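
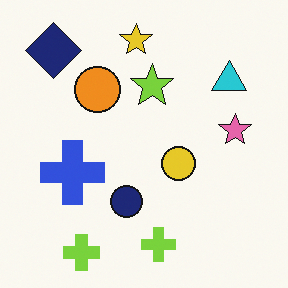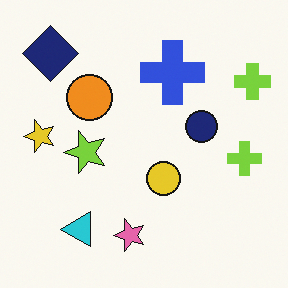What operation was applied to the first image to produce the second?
The second image is the first transposed (reflected across the top-left ↔ bottom-right diagonal).

Shapes have swapped their row and column positions — what was in the top-right is now in the bottom-left — a diagonal reflection.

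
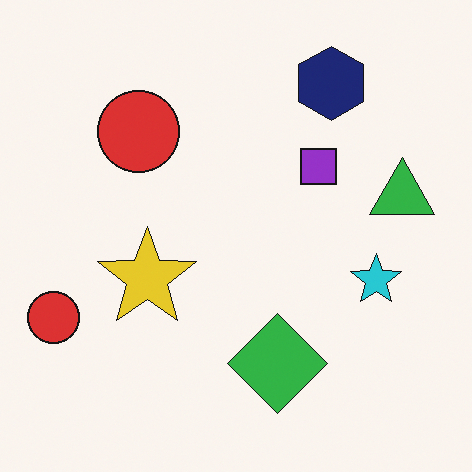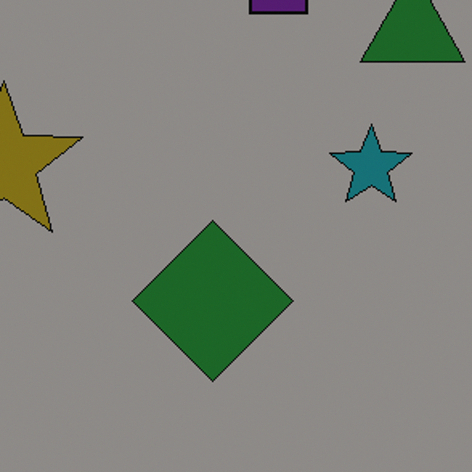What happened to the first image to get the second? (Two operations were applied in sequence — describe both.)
The transformation is: substantially darkened, then cropped slightly and scaled back up.

Every pixel — background and shapes alike — is uniformly darkened. The visible shapes are larger and the field of view is narrower; shapes near the original edges may be partly or wholly outside the frame — a crop-and-rescale.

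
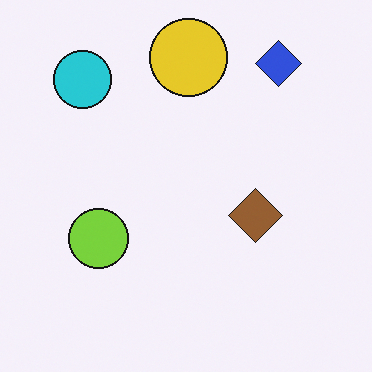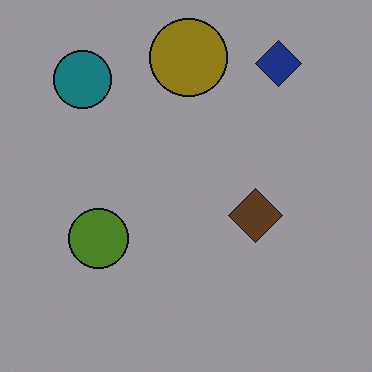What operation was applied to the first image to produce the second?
The second image is the first darkened a lot.

Every pixel — background and shapes alike — is uniformly darkened.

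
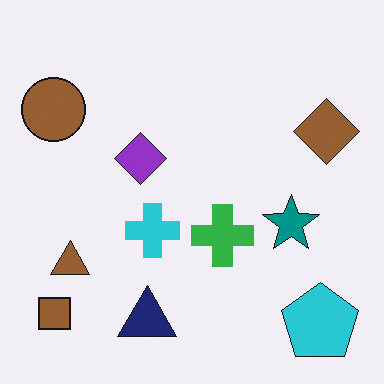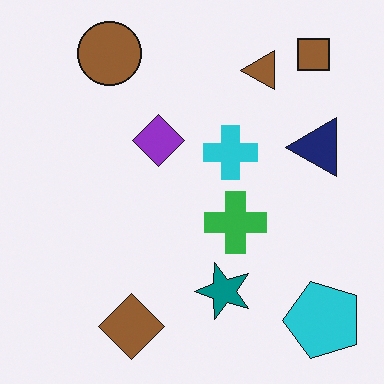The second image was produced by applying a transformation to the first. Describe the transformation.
It was transposed (reflected across the top-left ↔ bottom-right diagonal).

Shapes have swapped their row and column positions — what was in the top-right is now in the bottom-left — a diagonal reflection.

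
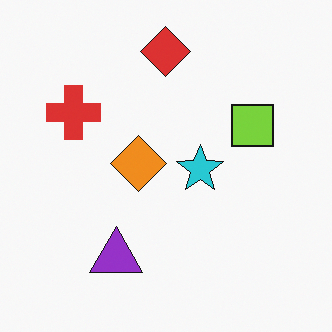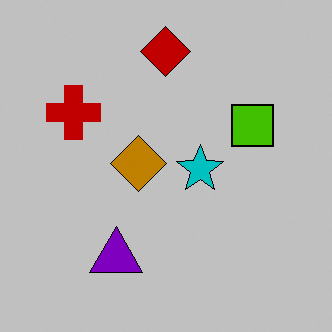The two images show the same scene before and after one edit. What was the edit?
This is the original image aggressively posterized.

Each flat color has snapped to a coarser quantized level — most visibly, the near-white background has dropped to a flat grey.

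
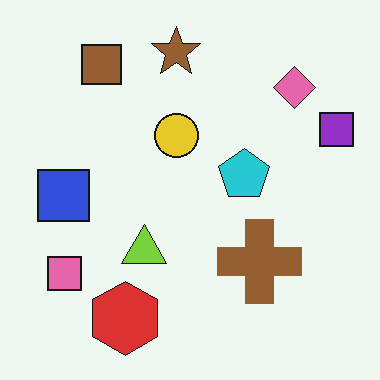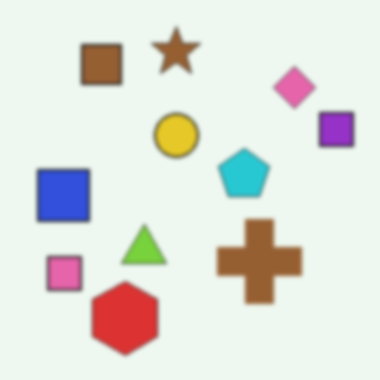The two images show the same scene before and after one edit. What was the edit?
It was slightly softened.

Shape edges and outlines are uniformly softened across the whole image.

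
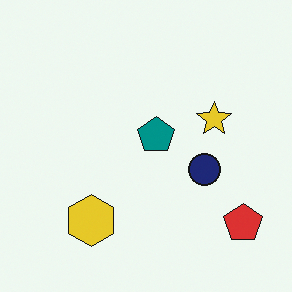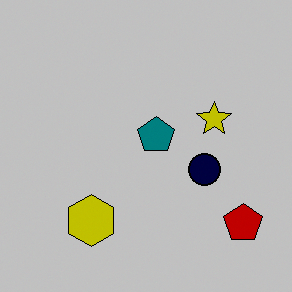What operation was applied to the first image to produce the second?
The image was heavily posterized to just a handful of flat colors.

Each flat color has snapped to a coarser quantized level — most visibly, the near-white background has dropped to a flat grey.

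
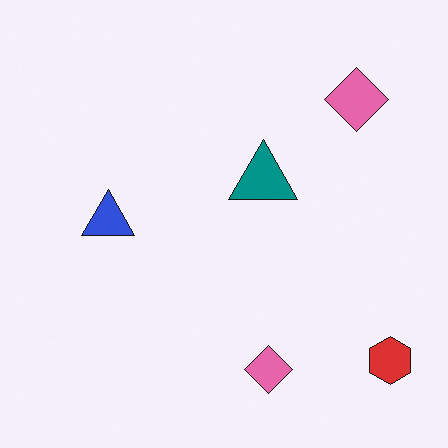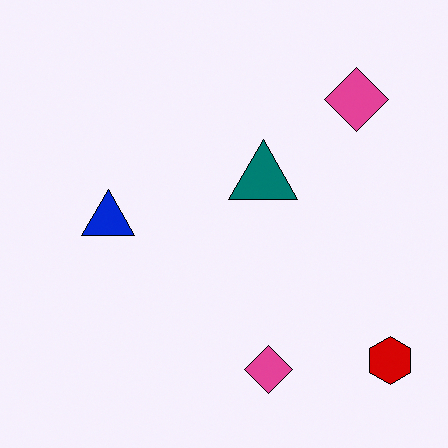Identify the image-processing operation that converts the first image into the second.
The image was given slightly increased contrast.

Tones are pushed away from mid-grey across the whole image — a global contrast change.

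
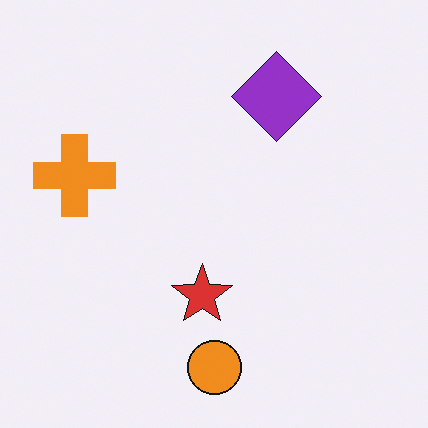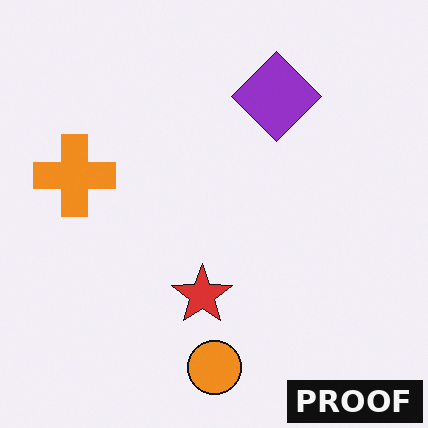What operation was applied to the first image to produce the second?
The transformation is: watermarked with the text "PROOF" in the lower-right corner.

A dark label reading "PROOF" appears in the lower-right corner.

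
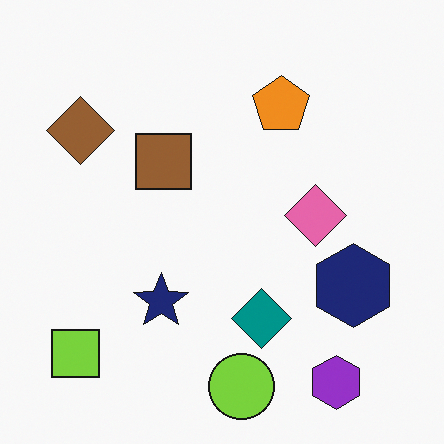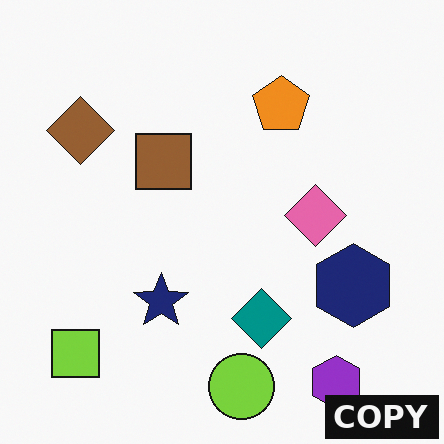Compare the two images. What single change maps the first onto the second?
Watermarked with the text "COPY" in the lower-right corner.

A dark label reading "COPY" appears in the lower-right corner.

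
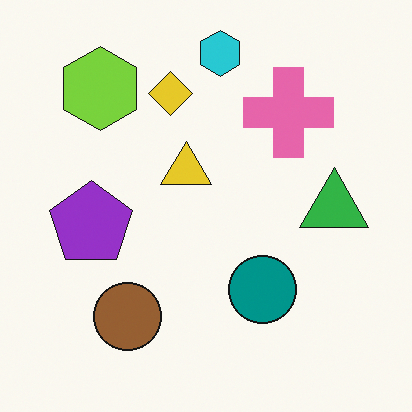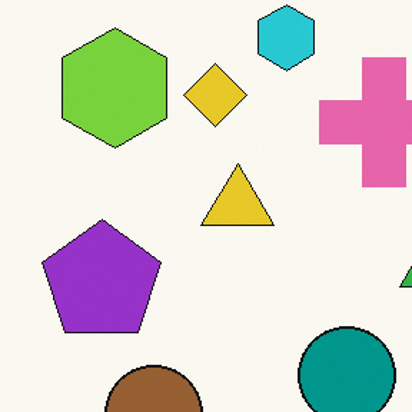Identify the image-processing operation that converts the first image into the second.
Cropped to a modestly smaller region and rescaled.

The visible shapes are larger and the field of view is narrower; shapes near the original edges may be partly or wholly outside the frame — a crop-and-rescale.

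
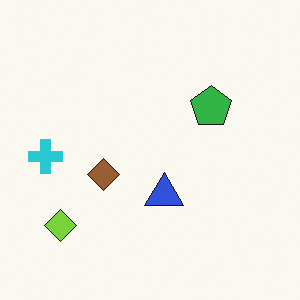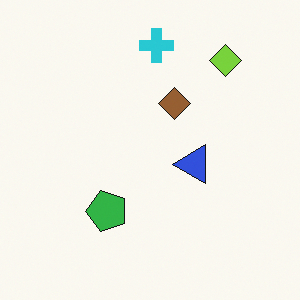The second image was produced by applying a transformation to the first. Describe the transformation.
Transposed (reflected across the top-left ↔ bottom-right diagonal).

Shapes have swapped their row and column positions — what was in the top-right is now in the bottom-left — a diagonal reflection.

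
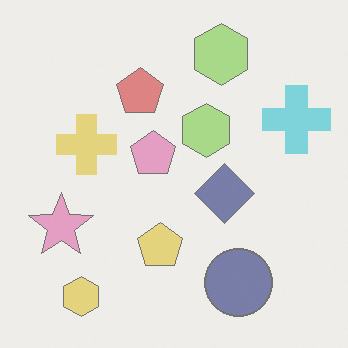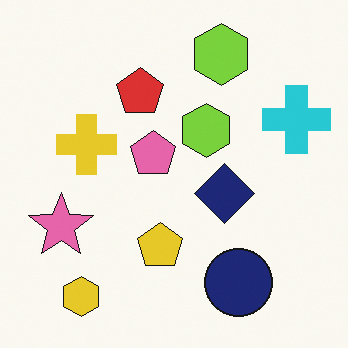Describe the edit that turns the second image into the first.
The transformation is: washed out (contrast reduced).

Tones are pushed toward mid-grey across the whole image — a global contrast change.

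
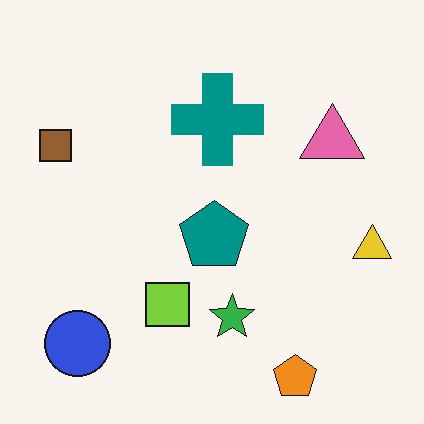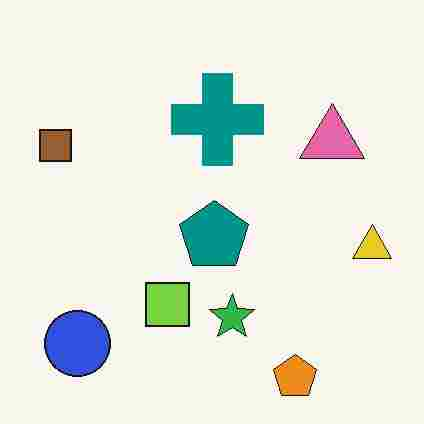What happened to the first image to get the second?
It was degraded with heavy JPEG compression.

Blocky 8×8 compression artifacts appear around shape edges and the flat background shows ringing — characteristic JPEG degradation.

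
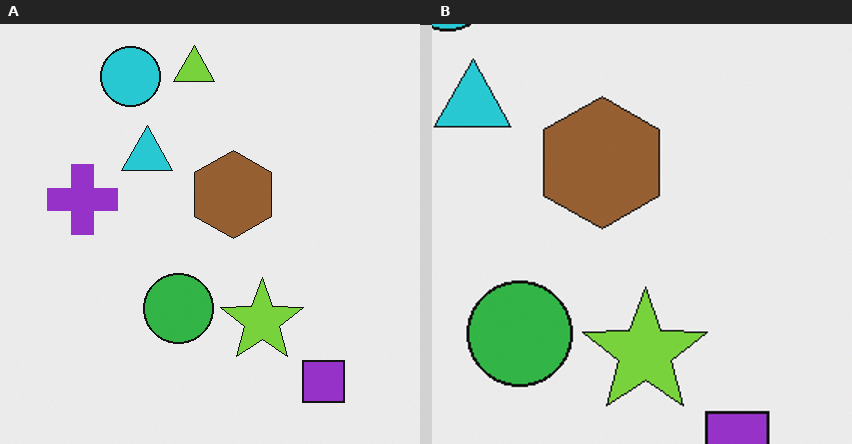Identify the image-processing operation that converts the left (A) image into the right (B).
It was cropped to a modestly smaller region and rescaled.

The visible shapes are larger and the field of view is narrower; shapes near the original edges may be partly or wholly outside the frame — a crop-and-rescale.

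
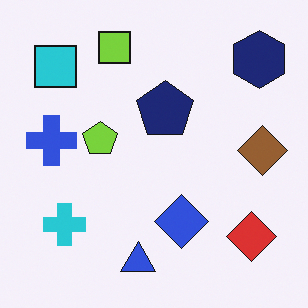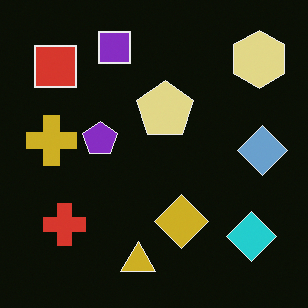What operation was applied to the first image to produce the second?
The second image is the first color-inverted (negative).

The light background has become dark and every shape's color is its complement — a photographic negative.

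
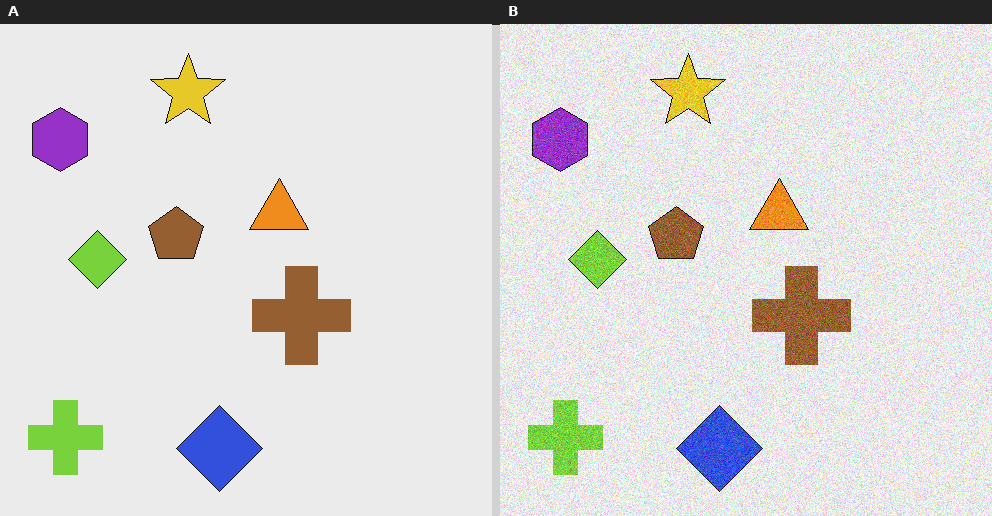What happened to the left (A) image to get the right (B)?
The transformation is: degraded with moderate additive noise.

Random speckle covers the whole image, including the flat background.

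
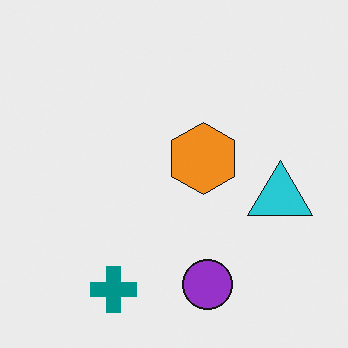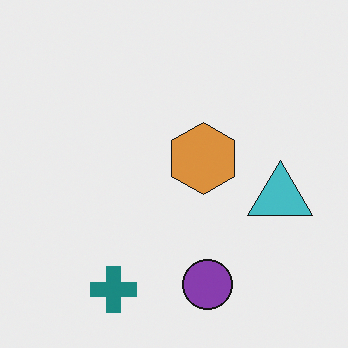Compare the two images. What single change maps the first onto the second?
It was slightly desaturated.

All colors are more muted and greyish — a global saturation change.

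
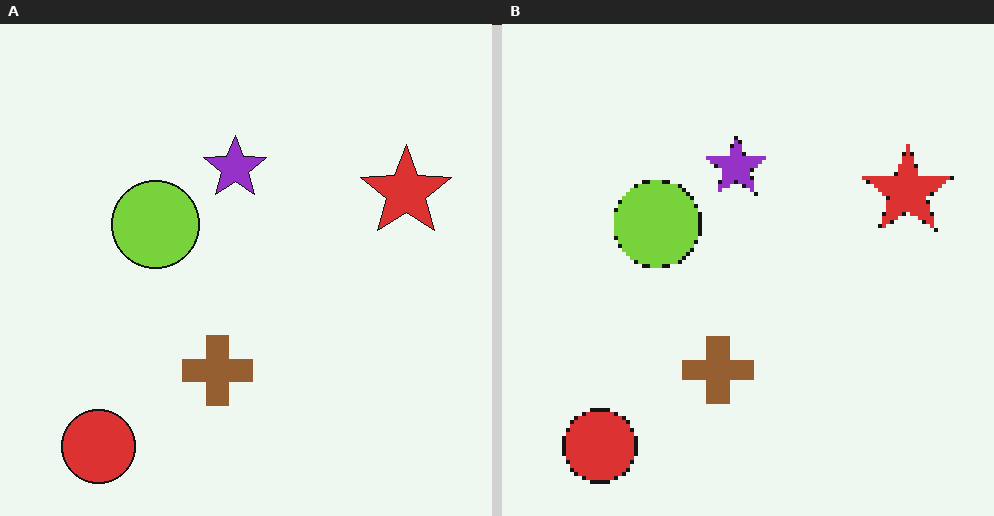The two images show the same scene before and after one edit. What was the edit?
Lightly pixelated (a mild mosaic effect).

Shapes are reduced to large square blocks; fine edges and outlines are lost — a downscale-then-upscale (mosaic) effect.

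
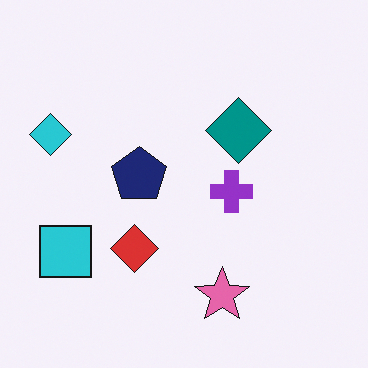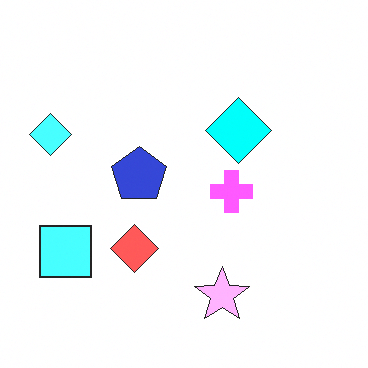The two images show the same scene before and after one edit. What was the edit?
It was noticeably brightened.

Every pixel — background and shapes alike — is uniformly brightened.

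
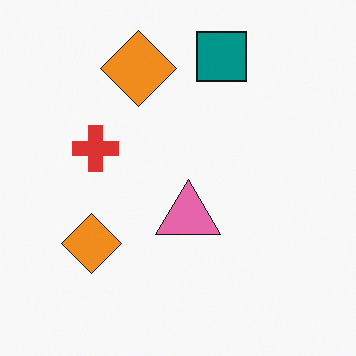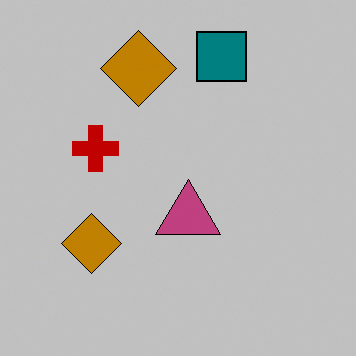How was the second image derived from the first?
This is the original image aggressively posterized.

Each flat color has snapped to a coarser quantized level — most visibly, the near-white background has dropped to a flat grey.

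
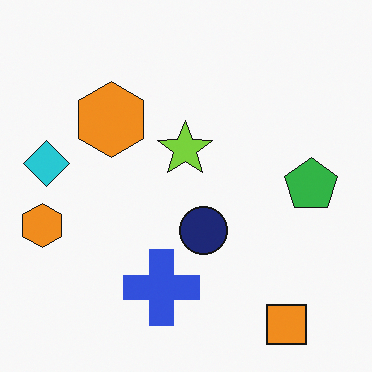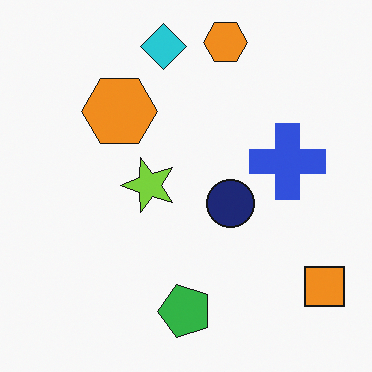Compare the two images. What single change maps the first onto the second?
The image was transposed (reflected across the top-left ↔ bottom-right diagonal).

Shapes have swapped their row and column positions — what was in the top-right is now in the bottom-left — a diagonal reflection.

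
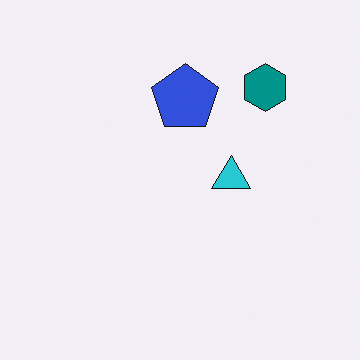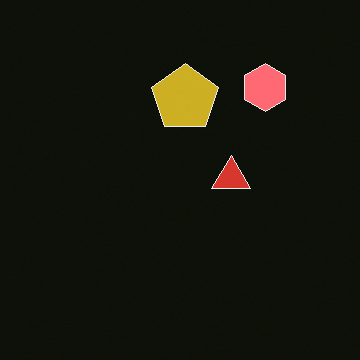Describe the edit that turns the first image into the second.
The transformation is: color-inverted (negative).

The light background has become dark and every shape's color is its complement — a photographic negative.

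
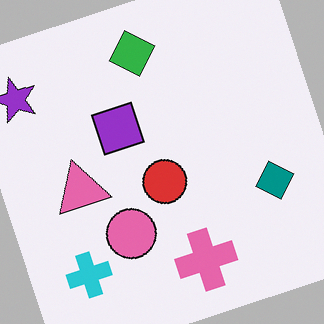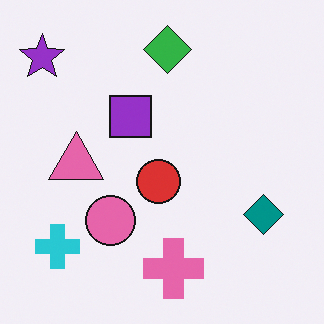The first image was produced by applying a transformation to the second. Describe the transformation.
The transformation is: rotated counter-clockwise by a clearly visible amount.

Every shape is tilted by the same angle and the image corners show triangular fill wedges — a whole-image rotation by a non-right angle.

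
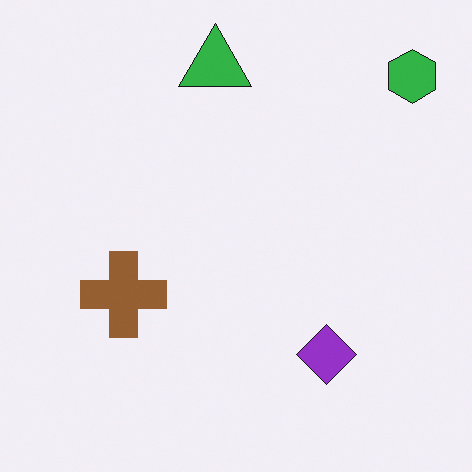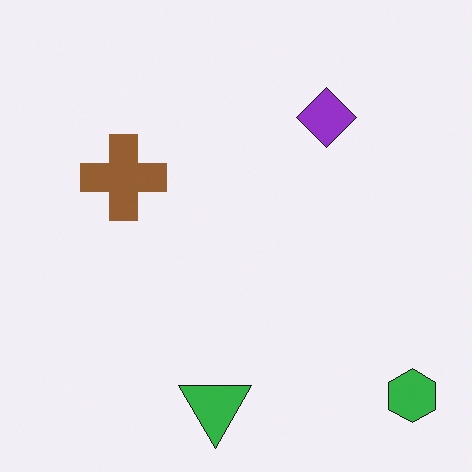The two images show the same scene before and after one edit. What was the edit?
The image was flipped vertically (top ↔ bottom).

The green triangle is in the top of the first image and the bottom of the second — shapes on opposite sides of the horizontal midline have swapped in a mirror flip.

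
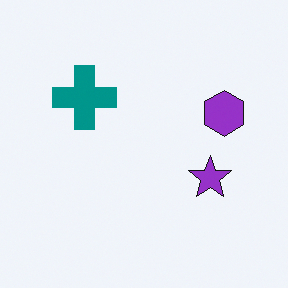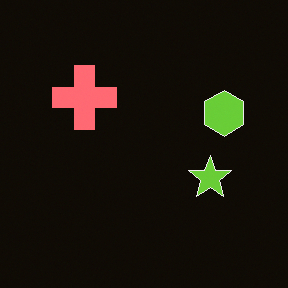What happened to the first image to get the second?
The image was color-inverted (negative).

The light background has become dark and every shape's color is its complement — a photographic negative.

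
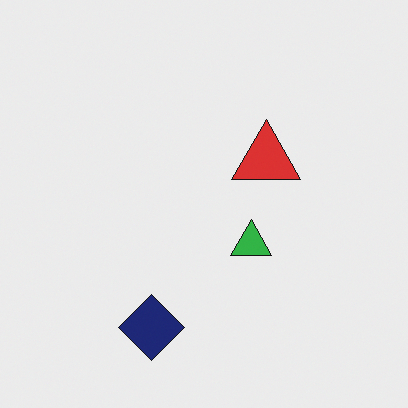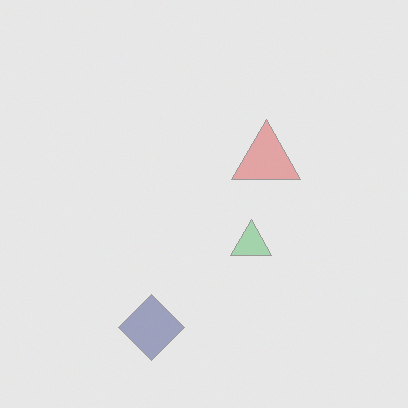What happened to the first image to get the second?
It was given much lower contrast.

Tones are pushed toward mid-grey across the whole image — a global contrast change.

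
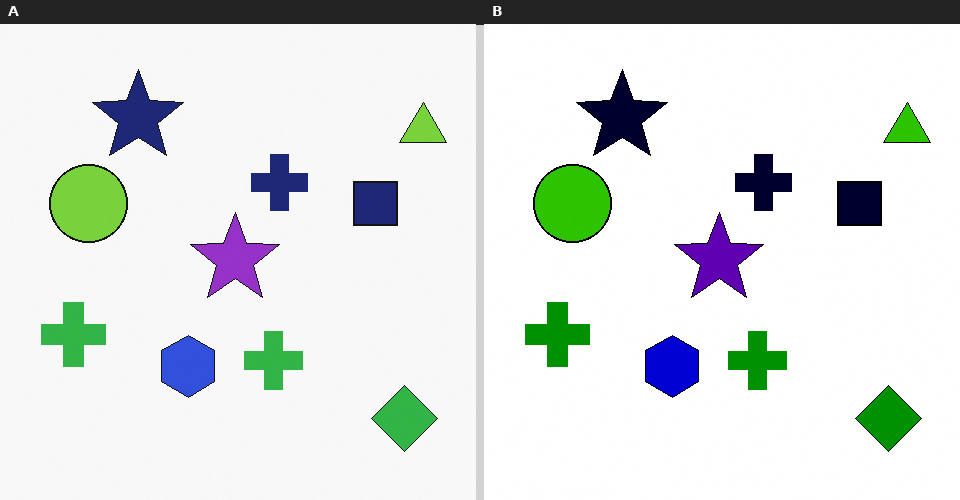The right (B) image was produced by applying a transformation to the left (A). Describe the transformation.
Boosted in contrast.

Tones are pushed away from mid-grey across the whole image — a global contrast change.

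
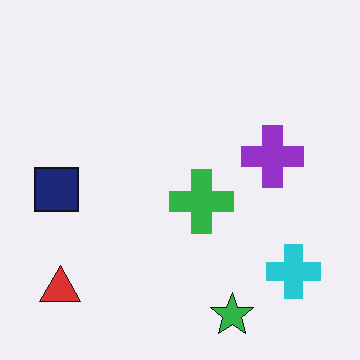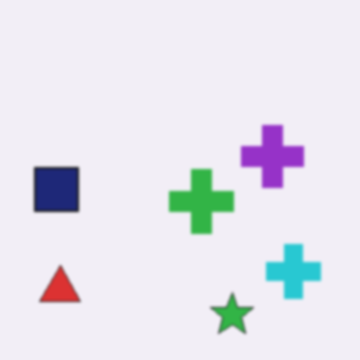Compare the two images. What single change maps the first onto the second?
Slightly softened.

Shape edges and outlines are uniformly softened across the whole image.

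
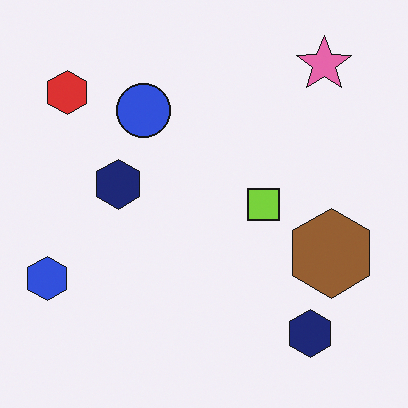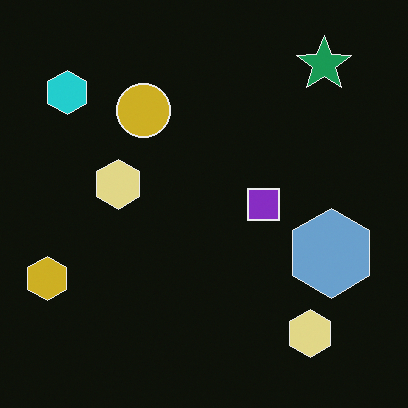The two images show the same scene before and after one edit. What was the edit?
Color-inverted (negative).

The light background has become dark and every shape's color is its complement — a photographic negative.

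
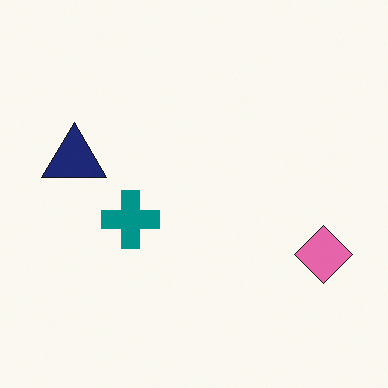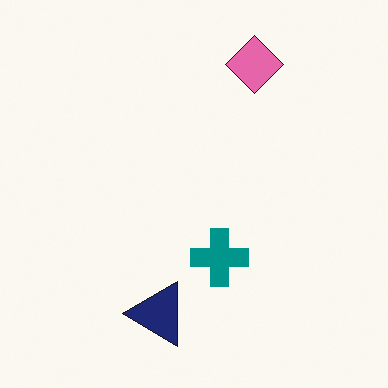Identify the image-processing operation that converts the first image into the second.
This is the original image rotated 90° counter-clockwise.

The pink diamond sits in the right of the first image and the top of the second — consistent with a whole-image 90° counter-clockwise rotation.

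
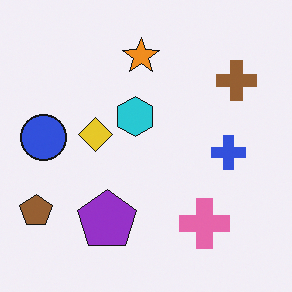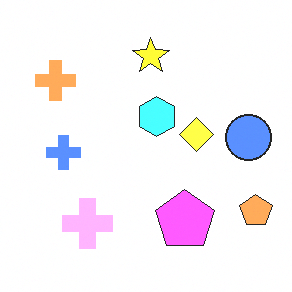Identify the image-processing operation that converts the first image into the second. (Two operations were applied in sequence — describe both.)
The transformation is: flipped horizontally (left ↔ right), then noticeably brightened.

The brown pentagon is in the bottom-left of the first image and the bottom-right of the second — shapes on opposite sides of the vertical midline have swapped in a mirror flip. Every pixel — background and shapes alike — is uniformly brightened.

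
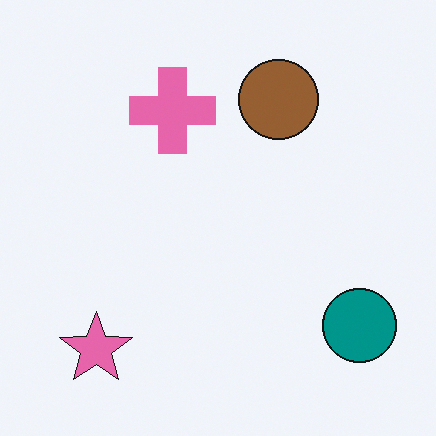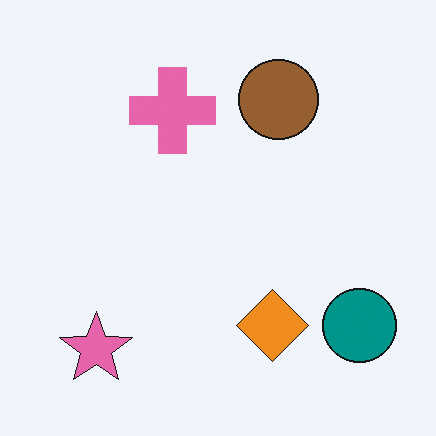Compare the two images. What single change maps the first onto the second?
The image was overlaid with an additional orange diamond.

An orange diamond appears in the second image that is absent from the first.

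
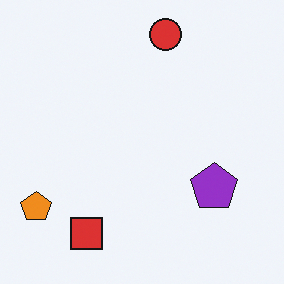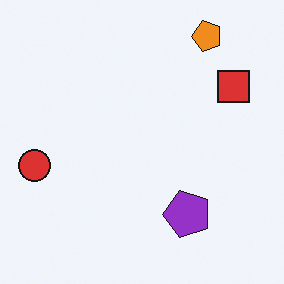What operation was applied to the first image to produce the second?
The second image is the first transposed (reflected across the top-left ↔ bottom-right diagonal).

Shapes have swapped their row and column positions — what was in the top-right is now in the bottom-left — a diagonal reflection.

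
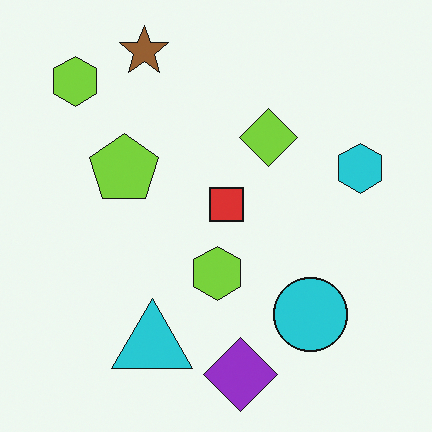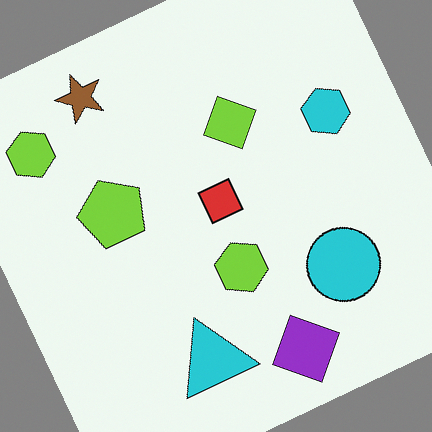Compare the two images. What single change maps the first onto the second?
Rotated counter-clockwise by a moderate amount.

Every shape is tilted by the same angle and the image corners show triangular fill wedges — a whole-image rotation by a non-right angle.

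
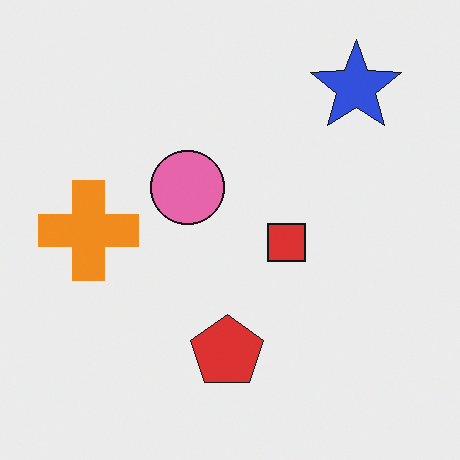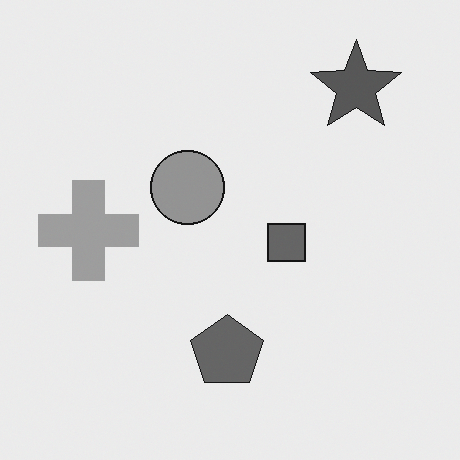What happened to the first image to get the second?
It was converted to grayscale.

All color is removed — every shape is now a shade of grey.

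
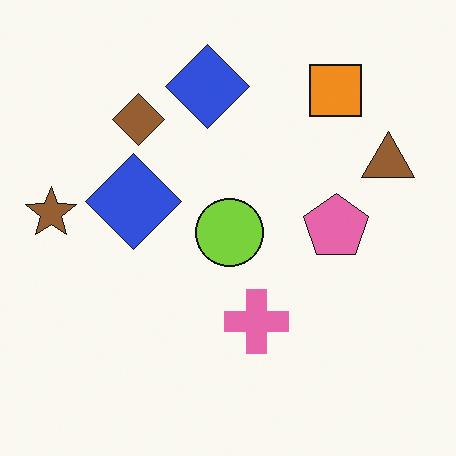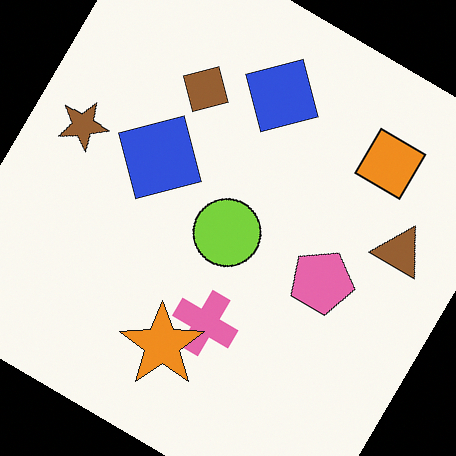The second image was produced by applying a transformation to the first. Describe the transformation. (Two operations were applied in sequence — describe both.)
It was rotated clockwise by a large amount — several tens of degrees, then overlaid with an additional orange star.

Every shape is tilted by the same angle and the image corners show triangular fill wedges — a whole-image rotation by a non-right angle. An orange star appears in the second image that is absent from the first.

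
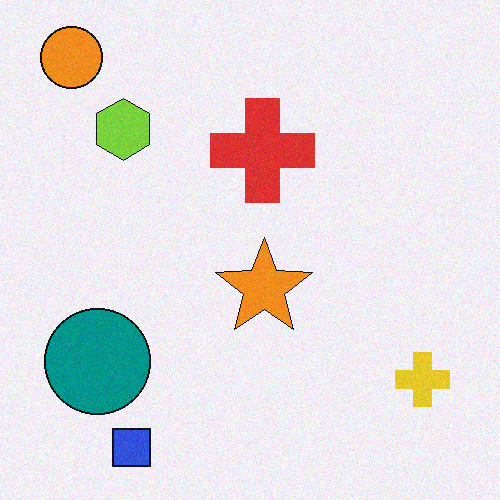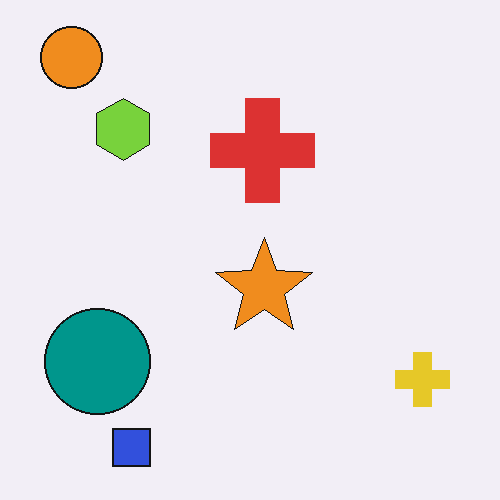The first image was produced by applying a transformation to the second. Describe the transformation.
It was degraded with a light layer of grain.

Random speckle covers the whole image, including the flat background.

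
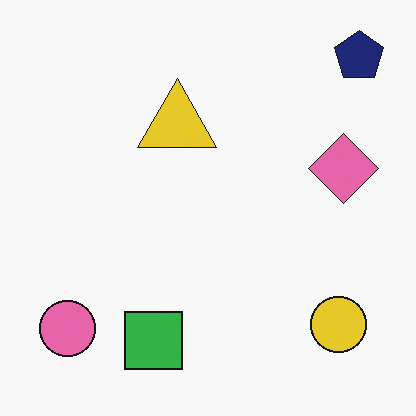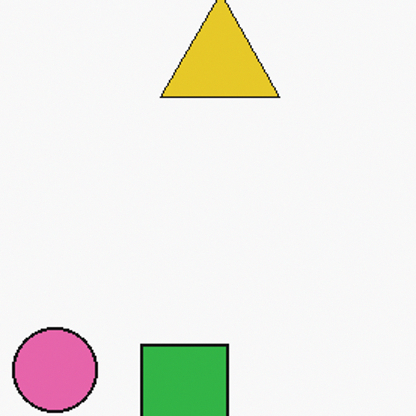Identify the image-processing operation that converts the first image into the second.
Cropped to a modestly smaller region and rescaled.

The visible shapes are larger and the field of view is narrower; shapes near the original edges may be partly or wholly outside the frame — a crop-and-rescale.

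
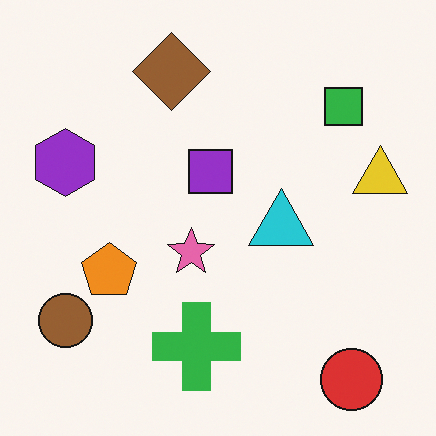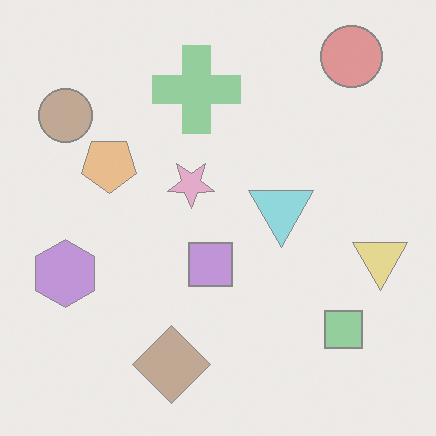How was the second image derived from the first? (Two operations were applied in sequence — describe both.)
The transformation is: washed out (contrast reduced), then flipped vertically (top ↔ bottom).

Tones are pushed toward mid-grey across the whole image — a global contrast change. The red circle is in the bottom-right of the first image and the top-right of the second — shapes on opposite sides of the horizontal midline have swapped in a mirror flip.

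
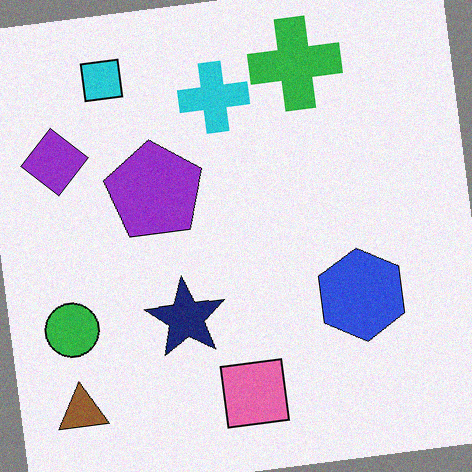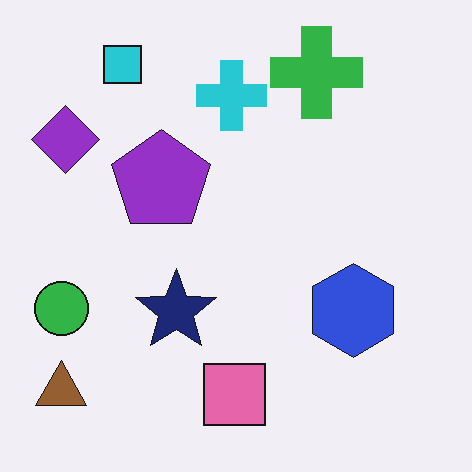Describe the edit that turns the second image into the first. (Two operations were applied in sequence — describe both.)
It was rotated counter-clockwise by a small amount, then degraded with light additive noise.

Every shape is tilted by the same angle and the image corners show triangular fill wedges — a whole-image rotation by a non-right angle. Random speckle covers the whole image, including the flat background.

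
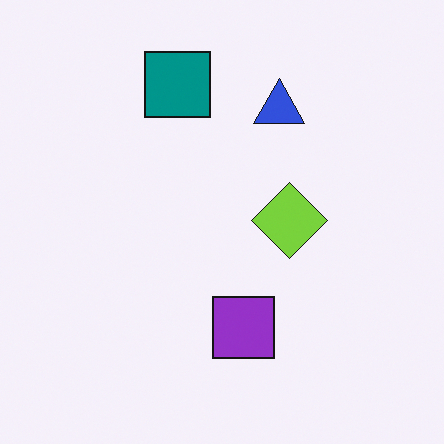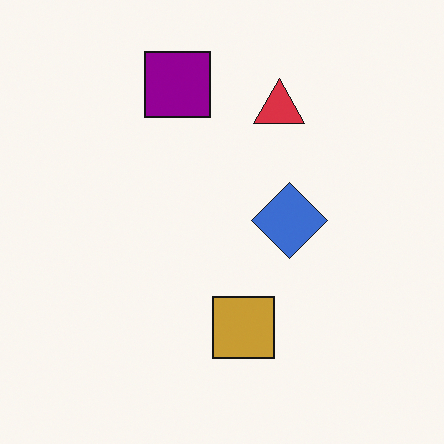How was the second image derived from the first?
The second image is the first hue-shifted noticeably.

Every shape's color has rotated by the same amount around the hue wheel — a uniform hue shift.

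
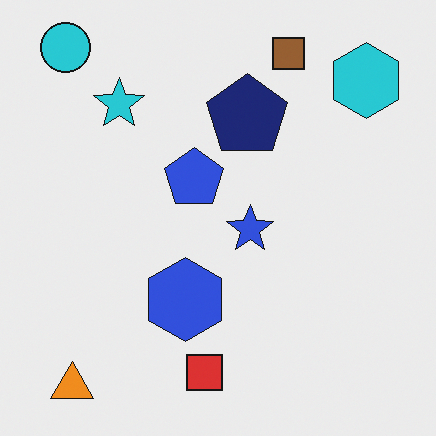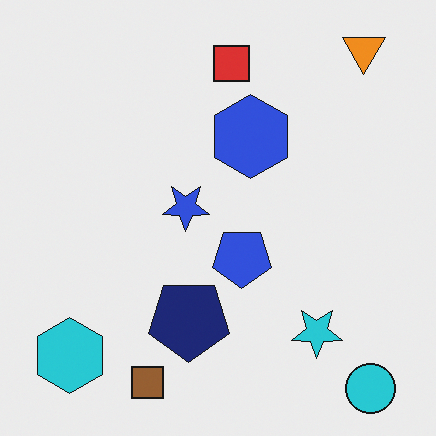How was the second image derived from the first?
The transformation is: rotated 180°.

The cyan circle sits in the top-left of the first image and the bottom-right of the second — consistent with a whole-image 180° rotation.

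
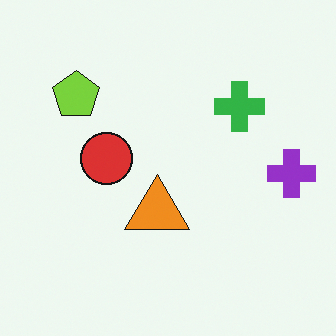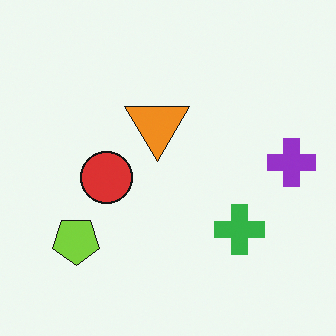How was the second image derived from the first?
The transformation is: flipped vertically (top ↔ bottom).

The lime pentagon is in the top-left of the first image and the bottom-left of the second — shapes on opposite sides of the horizontal midline have swapped in a mirror flip.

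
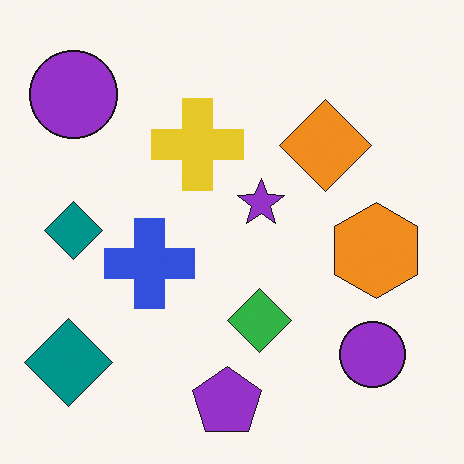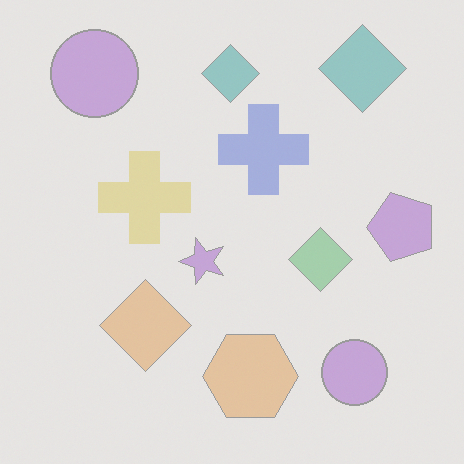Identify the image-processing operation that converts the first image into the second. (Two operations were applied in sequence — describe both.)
The second image is the first transposed (reflected across the top-left ↔ bottom-right diagonal), then given much lower contrast.

Shapes have swapped their row and column positions — what was in the top-right is now in the bottom-left — a diagonal reflection. Tones are pushed toward mid-grey across the whole image — a global contrast change.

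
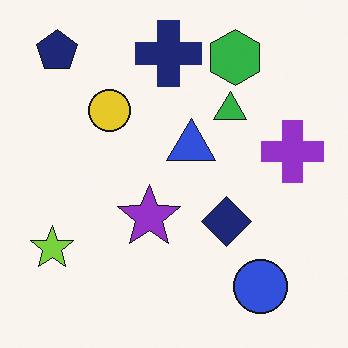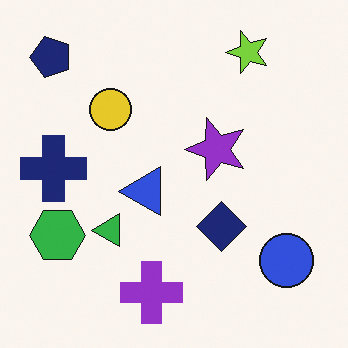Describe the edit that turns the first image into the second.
Transposed (reflected across the top-left ↔ bottom-right diagonal).

Shapes have swapped their row and column positions — what was in the top-right is now in the bottom-left — a diagonal reflection.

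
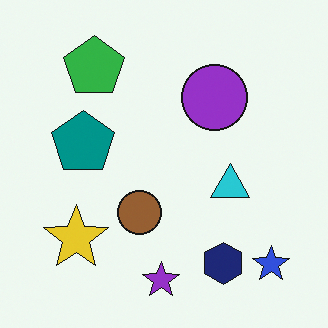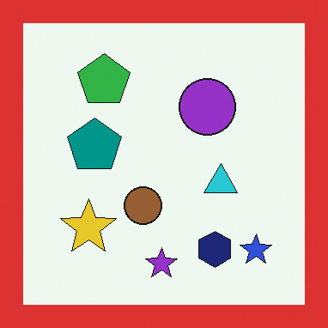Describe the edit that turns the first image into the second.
The second image is the first framed with a red border.

A solid red frame runs around the edge of the second image, with the content slightly shrunk inside it.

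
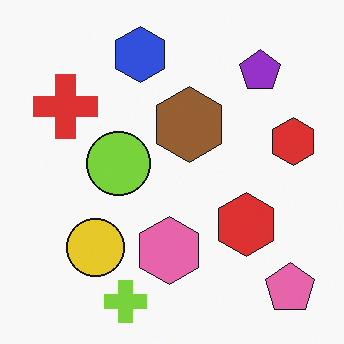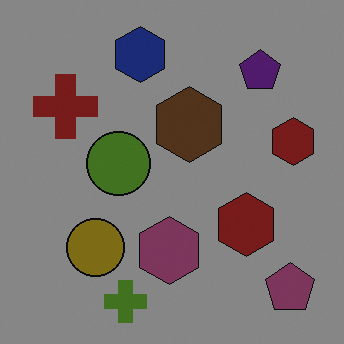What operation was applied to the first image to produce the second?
The second image is the first darkened a lot.

Every pixel — background and shapes alike — is uniformly darkened.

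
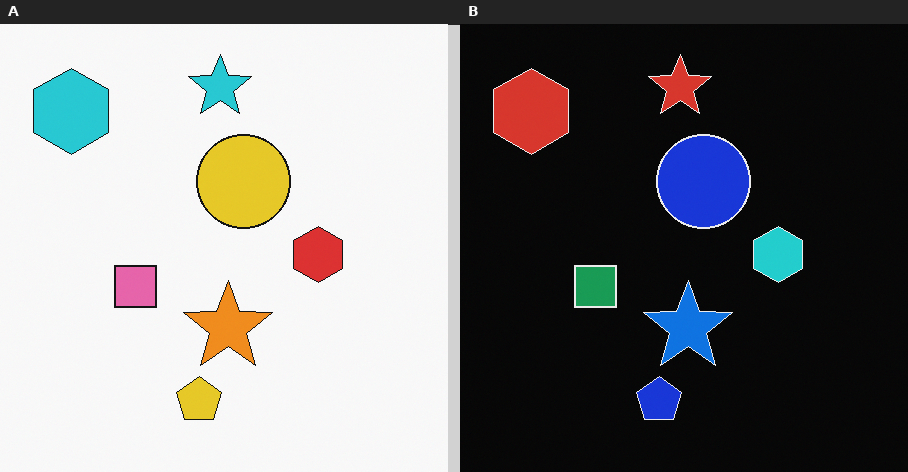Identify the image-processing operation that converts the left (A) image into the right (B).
This is the original image color-inverted (negative).

The light background has become dark and every shape's color is its complement — a photographic negative.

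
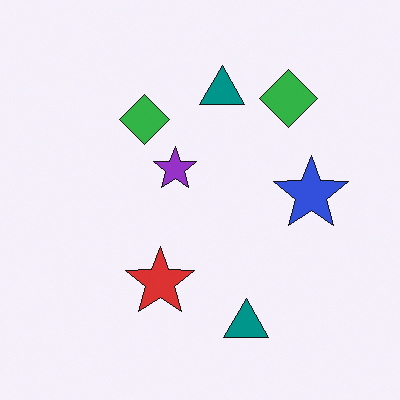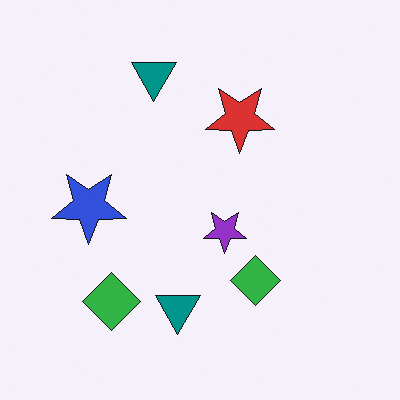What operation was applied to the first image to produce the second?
This is the original image rotated 180°.

The blue star sits in the right of the first image and the left of the second — consistent with a whole-image 180° rotation.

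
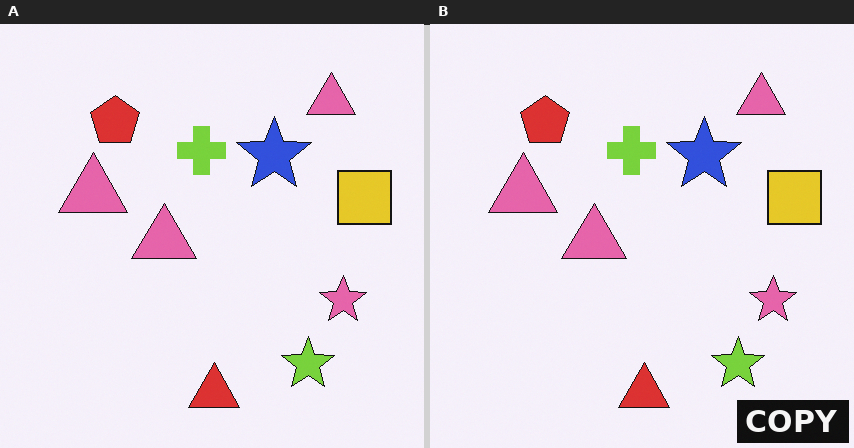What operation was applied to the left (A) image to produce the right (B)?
Watermarked with the text "COPY" in the lower-right corner.

A dark label reading "COPY" appears in the lower-right corner.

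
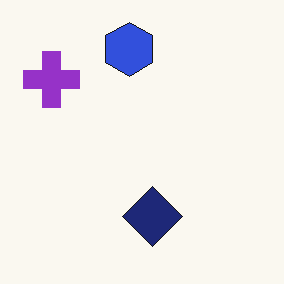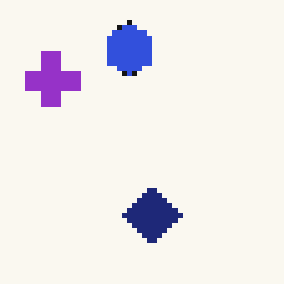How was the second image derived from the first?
The transformation is: mildly pixelated.

Shapes are reduced to large square blocks; fine edges and outlines are lost — a downscale-then-upscale (mosaic) effect.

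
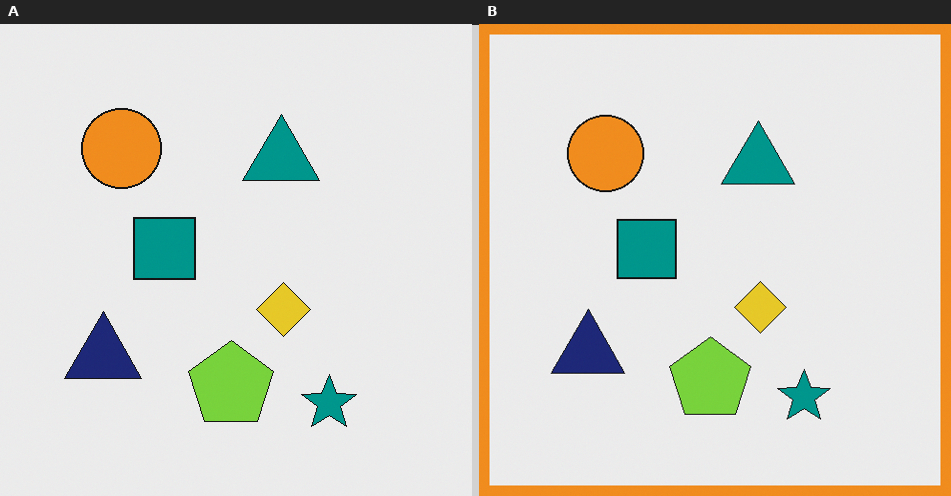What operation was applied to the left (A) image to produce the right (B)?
It was framed with a orange border.

A solid orange frame runs around the edge of the right (B) image, with the content slightly shrunk inside it.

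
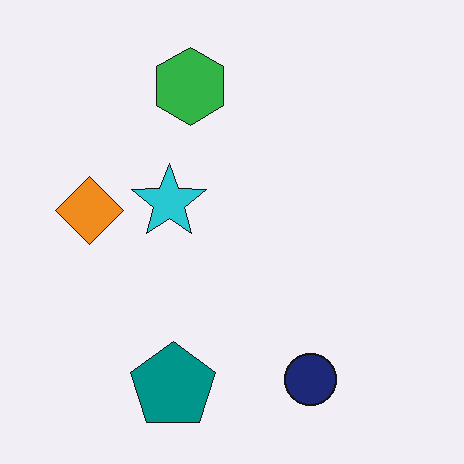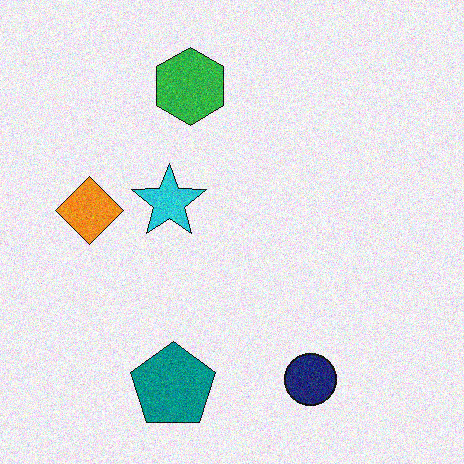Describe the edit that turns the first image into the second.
This is the original image degraded with visible gaussian noise.

Random speckle covers the whole image, including the flat background.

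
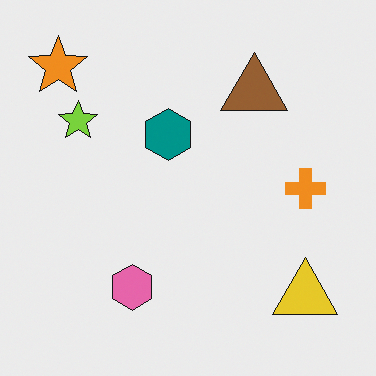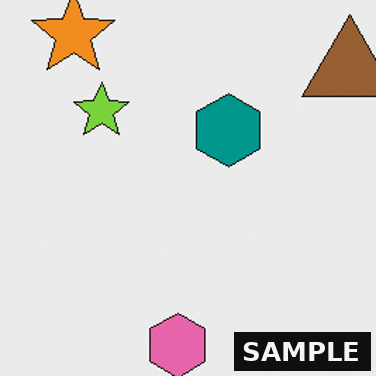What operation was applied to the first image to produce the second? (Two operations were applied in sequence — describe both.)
It was cropped to a modestly smaller region and rescaled, then watermarked with the text "SAMPLE" in the lower-right corner.

The visible shapes are larger and the field of view is narrower; shapes near the original edges may be partly or wholly outside the frame — a crop-and-rescale. A dark label reading "SAMPLE" appears in the lower-right corner.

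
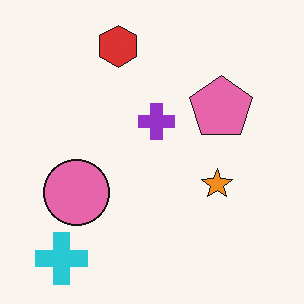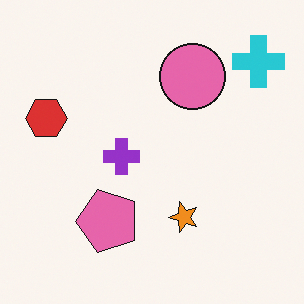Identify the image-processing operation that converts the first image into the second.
The image was transposed (reflected across the top-left ↔ bottom-right diagonal).

Shapes have swapped their row and column positions — what was in the top-right is now in the bottom-left — a diagonal reflection.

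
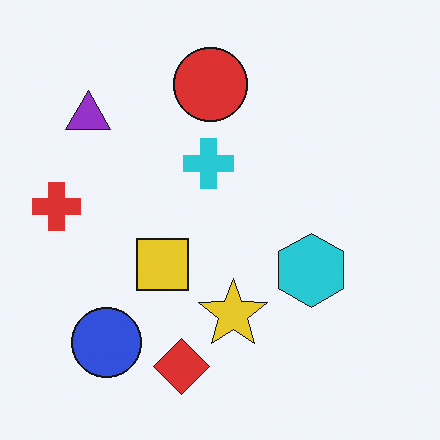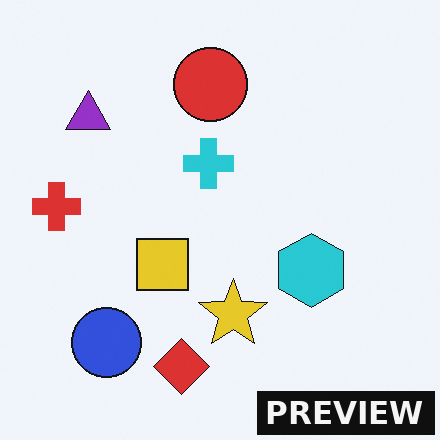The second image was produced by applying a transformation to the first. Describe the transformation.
Watermarked with the text "PREVIEW" in the lower-right corner.

A dark label reading "PREVIEW" appears in the lower-right corner.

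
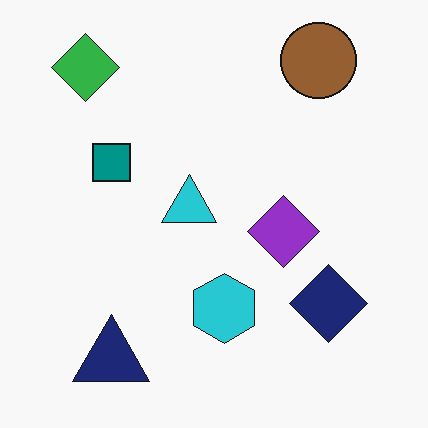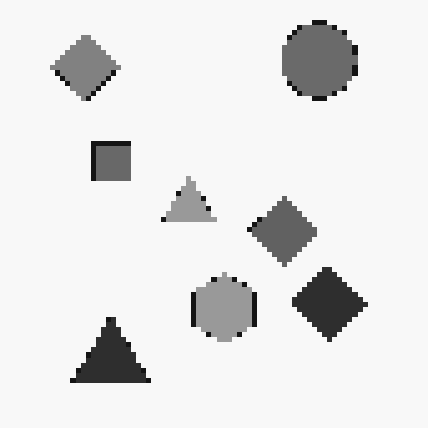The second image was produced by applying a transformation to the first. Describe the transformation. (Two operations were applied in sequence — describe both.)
The second image is the first converted to grayscale, then lightly pixelated (a mild mosaic effect).

All color is removed — every shape is now a shade of grey. Shapes are reduced to large square blocks; fine edges and outlines are lost — a downscale-then-upscale (mosaic) effect.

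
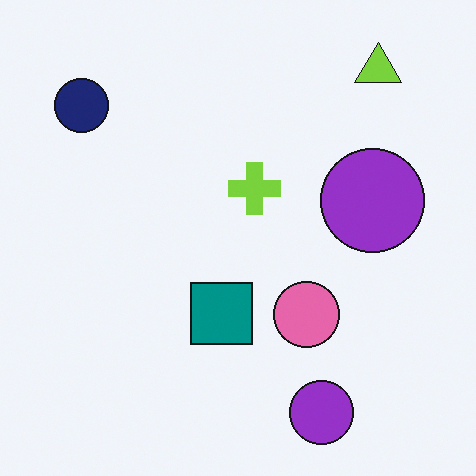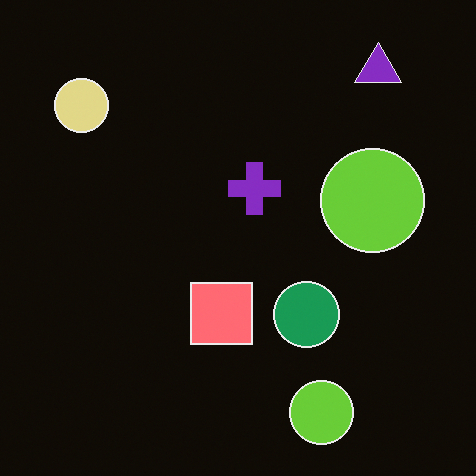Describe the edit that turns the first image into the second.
The second image is the first color-inverted (negative).

The light background has become dark and every shape's color is its complement — a photographic negative.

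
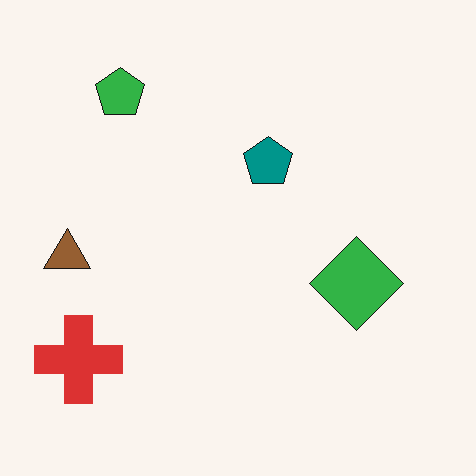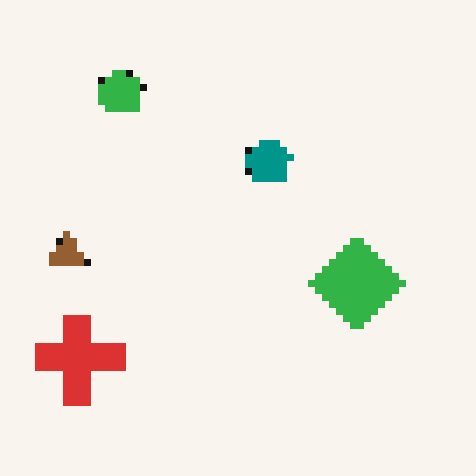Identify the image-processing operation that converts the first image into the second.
The second image is the first pixelated into visible square blocks.

Shapes are reduced to large square blocks; fine edges and outlines are lost — a downscale-then-upscale (mosaic) effect.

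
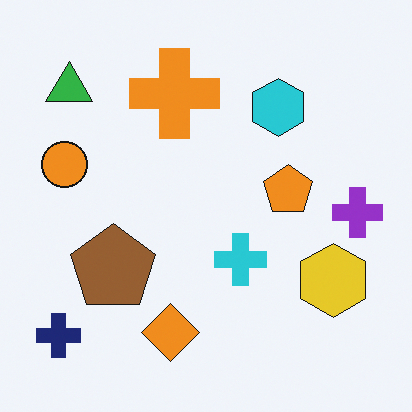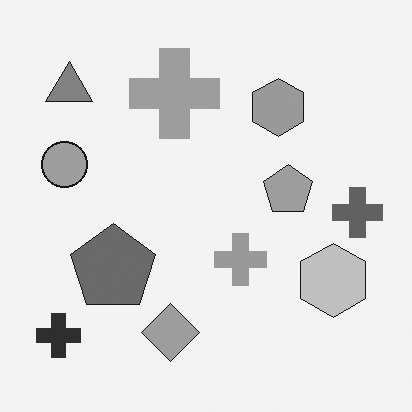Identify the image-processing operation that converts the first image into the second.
It was converted to grayscale.

All color is removed — every shape is now a shade of grey.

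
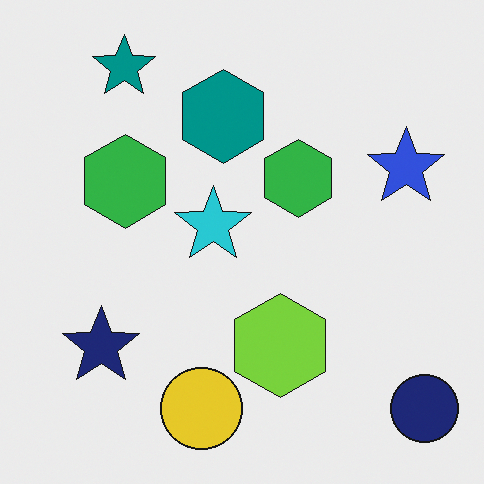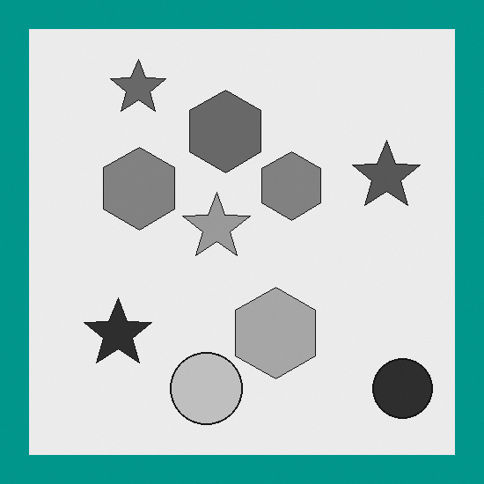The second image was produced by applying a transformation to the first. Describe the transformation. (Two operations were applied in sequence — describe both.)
The transformation is: converted to grayscale, then framed with a teal border.

All color is removed — every shape is now a shade of grey. A solid teal frame runs around the edge of the second image, with the content slightly shrunk inside it.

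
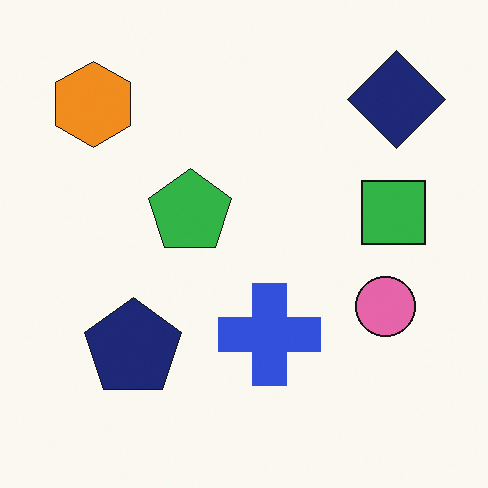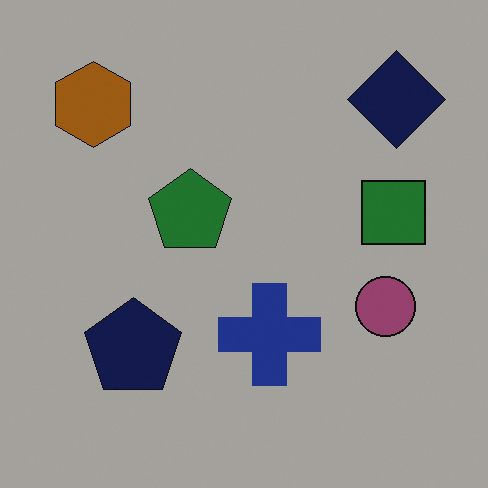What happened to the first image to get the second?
The image was darkened a lot.

Every pixel — background and shapes alike — is uniformly darkened.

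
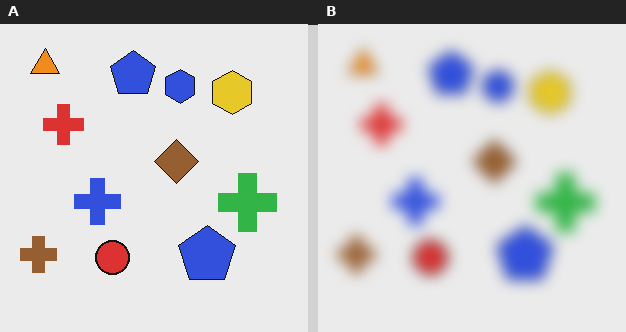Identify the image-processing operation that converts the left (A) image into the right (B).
The right (B) image is the left (A) heavily blurred.

Shape edges and outlines are uniformly softened across the whole image.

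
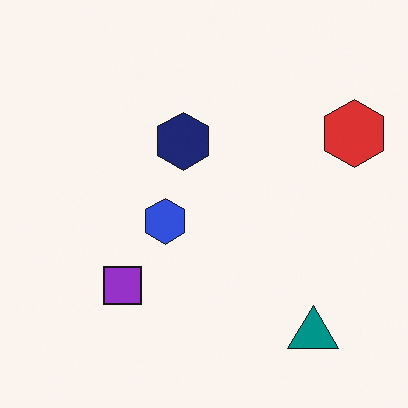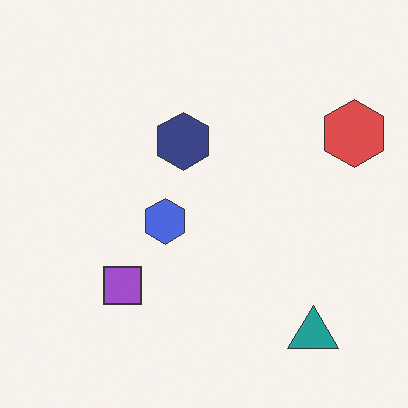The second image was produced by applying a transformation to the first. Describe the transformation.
It was given slightly reduced contrast.

Tones are pushed toward mid-grey across the whole image — a global contrast change.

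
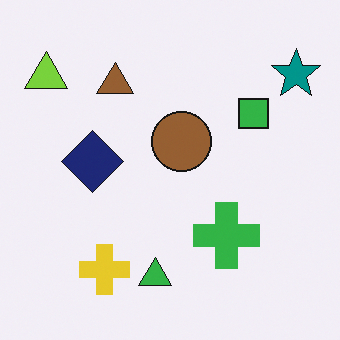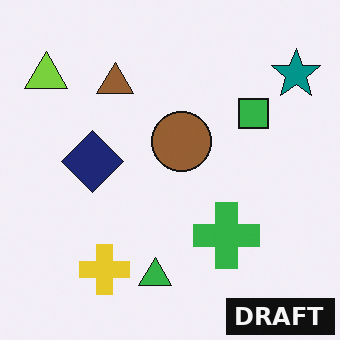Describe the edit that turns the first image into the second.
The image was watermarked with the text "DRAFT" in the lower-right corner.

A dark label reading "DRAFT" appears in the lower-right corner.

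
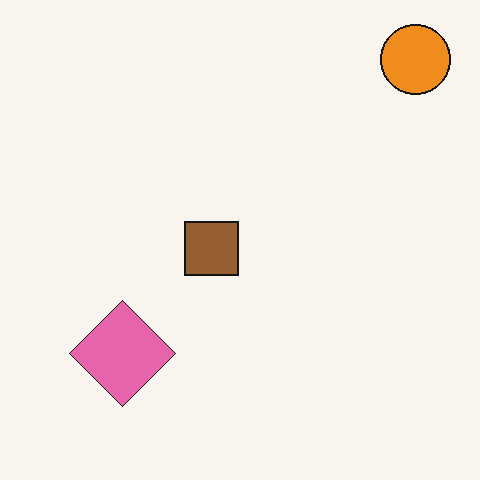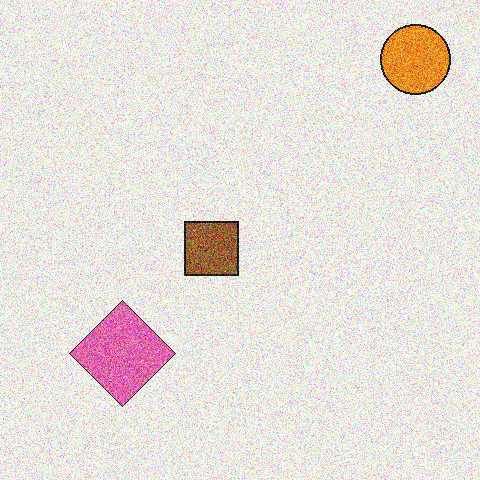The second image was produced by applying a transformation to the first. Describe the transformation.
The image was degraded with strong gaussian noise.

Random speckle covers the whole image, including the flat background.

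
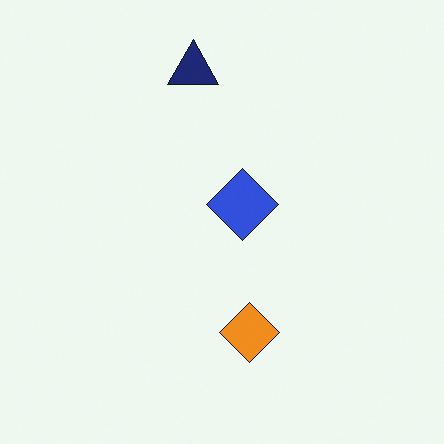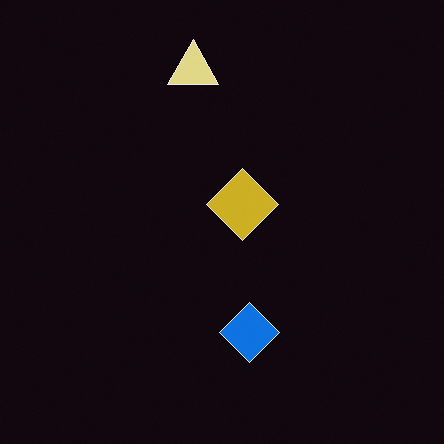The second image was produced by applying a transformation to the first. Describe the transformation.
It was color-inverted (negative).

The light background has become dark and every shape's color is its complement — a photographic negative.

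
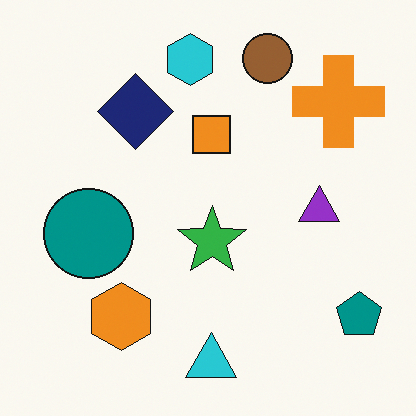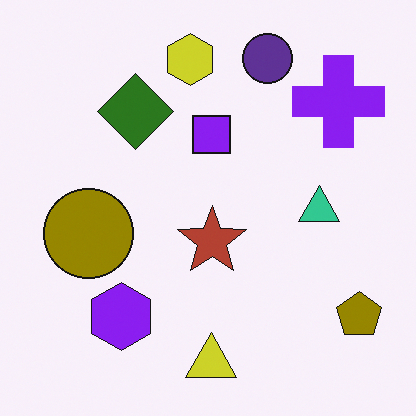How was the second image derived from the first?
The image was hue-shifted by a large amount.

Every shape's color has rotated by the same amount around the hue wheel — a uniform hue shift.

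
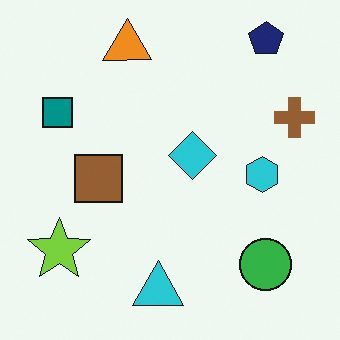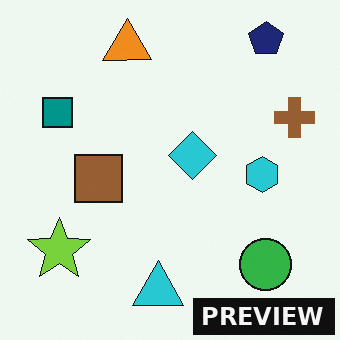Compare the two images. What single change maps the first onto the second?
It was watermarked with the text "PREVIEW" in the lower-right corner.

A dark label reading "PREVIEW" appears in the lower-right corner.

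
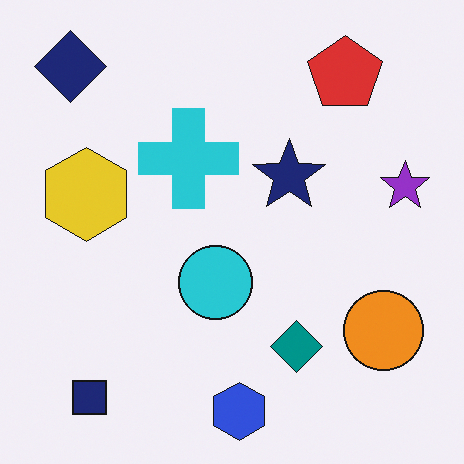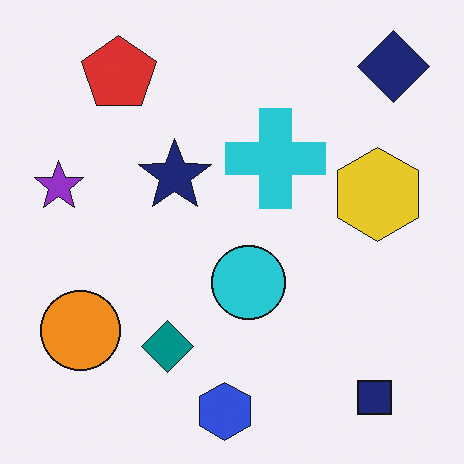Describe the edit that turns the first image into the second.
The second image is the first flipped horizontally (left ↔ right).

The purple star is in the right of the first image and the left of the second — shapes on opposite sides of the vertical midline have swapped in a mirror flip.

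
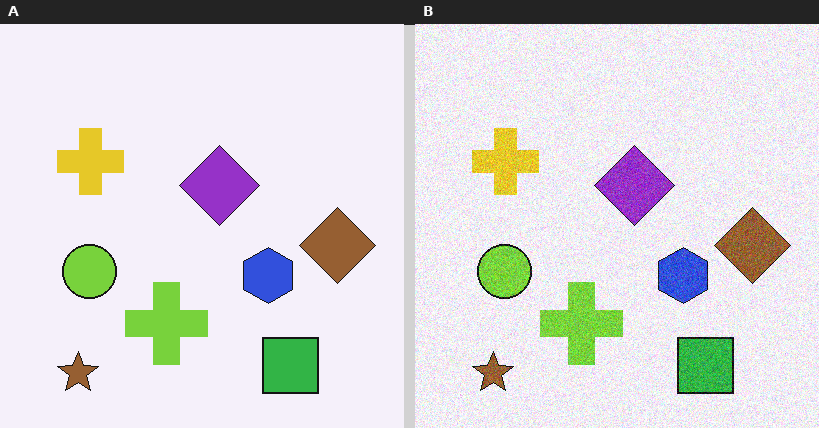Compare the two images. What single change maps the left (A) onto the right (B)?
The image was degraded with moderate additive noise.

Random speckle covers the whole image, including the flat background.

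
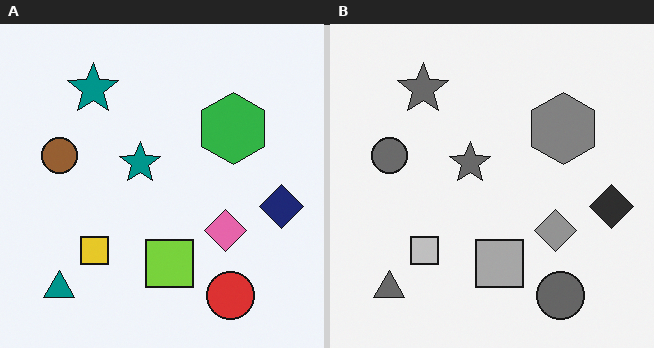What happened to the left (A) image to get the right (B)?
Converted to grayscale.

All color is removed — every shape is now a shade of grey.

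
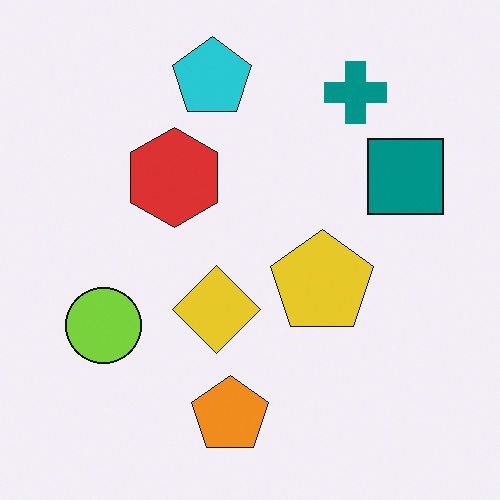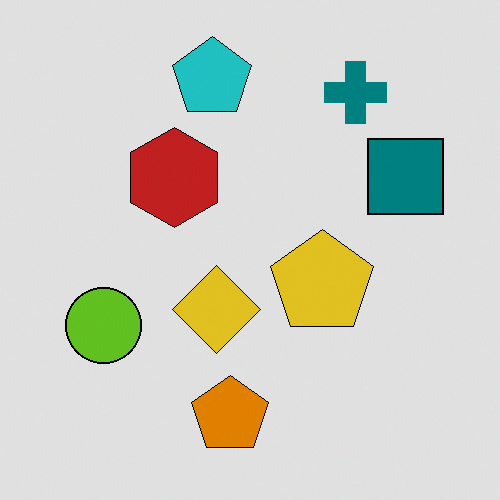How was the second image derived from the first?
The transformation is: moderately posterized.

Each flat color has snapped to a coarser quantized level — most visibly, the near-white background has dropped to a flat grey.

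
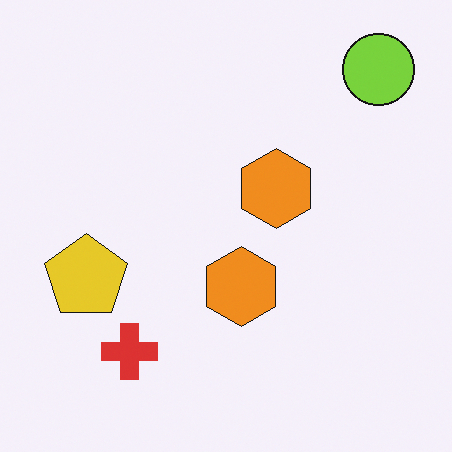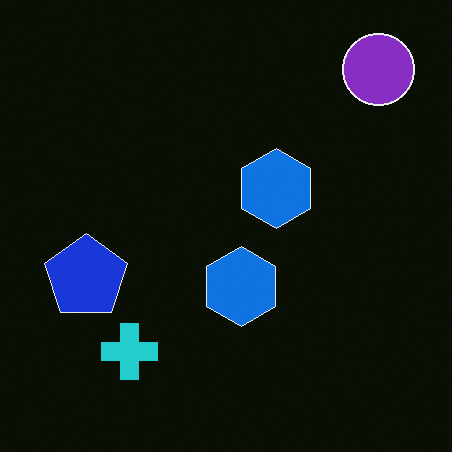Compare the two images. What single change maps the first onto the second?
This is the original image color-inverted (negative).

The light background has become dark and every shape's color is its complement — a photographic negative.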